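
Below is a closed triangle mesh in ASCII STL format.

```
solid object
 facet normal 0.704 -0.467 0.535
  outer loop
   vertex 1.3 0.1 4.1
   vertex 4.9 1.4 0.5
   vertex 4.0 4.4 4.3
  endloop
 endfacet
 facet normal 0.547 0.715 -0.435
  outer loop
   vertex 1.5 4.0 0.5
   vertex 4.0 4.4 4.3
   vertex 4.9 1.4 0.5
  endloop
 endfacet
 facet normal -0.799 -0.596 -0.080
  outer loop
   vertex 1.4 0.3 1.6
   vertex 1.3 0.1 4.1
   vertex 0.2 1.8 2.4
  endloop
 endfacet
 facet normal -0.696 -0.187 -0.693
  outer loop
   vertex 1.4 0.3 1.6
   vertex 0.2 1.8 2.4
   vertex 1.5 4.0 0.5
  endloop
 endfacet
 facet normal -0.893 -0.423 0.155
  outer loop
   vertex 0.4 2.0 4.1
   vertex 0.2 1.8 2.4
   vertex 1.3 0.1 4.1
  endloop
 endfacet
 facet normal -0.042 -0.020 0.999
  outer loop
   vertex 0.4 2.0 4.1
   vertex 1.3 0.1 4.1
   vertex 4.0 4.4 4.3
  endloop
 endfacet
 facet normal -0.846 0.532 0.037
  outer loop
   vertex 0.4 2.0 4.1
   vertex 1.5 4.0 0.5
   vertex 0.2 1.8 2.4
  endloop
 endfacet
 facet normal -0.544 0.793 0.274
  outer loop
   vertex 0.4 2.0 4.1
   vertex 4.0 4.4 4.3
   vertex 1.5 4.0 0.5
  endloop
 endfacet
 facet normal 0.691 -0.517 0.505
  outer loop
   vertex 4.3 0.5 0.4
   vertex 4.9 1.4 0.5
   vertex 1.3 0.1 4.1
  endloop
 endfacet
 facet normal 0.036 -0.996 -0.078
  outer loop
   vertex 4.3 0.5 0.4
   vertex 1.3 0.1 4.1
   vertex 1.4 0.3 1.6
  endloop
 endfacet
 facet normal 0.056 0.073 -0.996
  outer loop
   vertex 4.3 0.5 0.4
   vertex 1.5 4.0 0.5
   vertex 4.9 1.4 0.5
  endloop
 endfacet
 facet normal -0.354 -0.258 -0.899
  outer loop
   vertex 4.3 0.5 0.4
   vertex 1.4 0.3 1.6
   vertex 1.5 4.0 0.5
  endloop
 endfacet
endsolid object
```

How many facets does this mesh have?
12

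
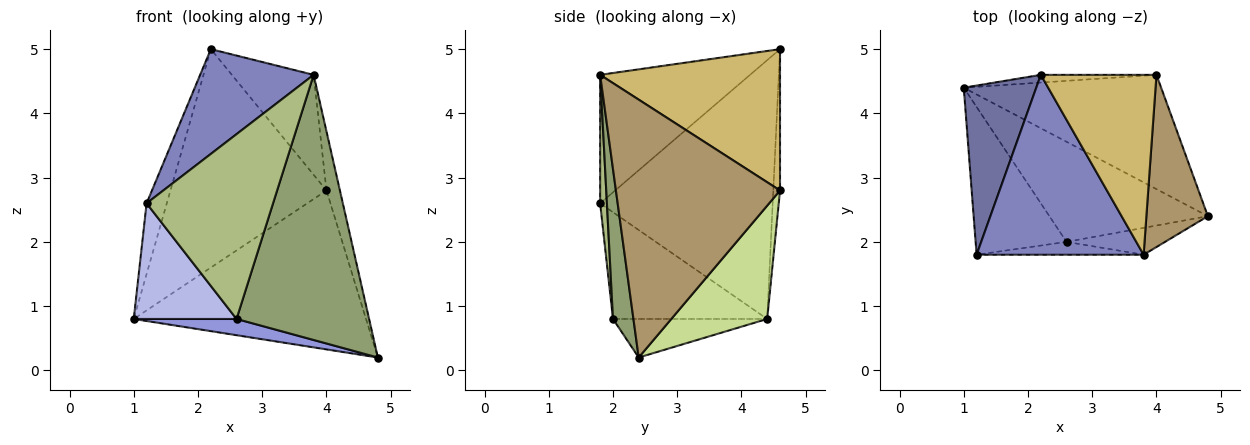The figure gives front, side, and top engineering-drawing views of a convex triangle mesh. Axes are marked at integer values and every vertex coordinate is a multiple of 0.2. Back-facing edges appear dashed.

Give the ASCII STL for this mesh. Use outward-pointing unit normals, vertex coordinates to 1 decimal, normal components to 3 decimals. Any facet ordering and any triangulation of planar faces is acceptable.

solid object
 facet normal -0.957 0.112 0.268
  outer loop
   vertex 2.2 4.6 5.0
   vertex 1.0 4.4 0.8
   vertex 1.2 1.8 2.6
  endloop
 endfacet
 facet normal -0.554 -0.419 0.720
  outer loop
   vertex 3.8 1.8 4.6
   vertex 2.2 4.6 5.0
   vertex 1.2 1.8 2.6
  endloop
 endfacet
 facet normal -0.233 -0.156 -0.960
  outer loop
   vertex 2.6 2.0 0.8
   vertex 1.0 4.4 0.8
   vertex 4.8 2.4 0.2
  endloop
 endfacet
 facet normal -0.679 -0.453 -0.578
  outer loop
   vertex 2.6 2.0 0.8
   vertex 1.2 1.8 2.6
   vertex 1.0 4.4 0.8
  endloop
 endfacet
 facet normal 0.152 -0.983 -0.100
  outer loop
   vertex 2.6 2.0 0.8
   vertex 4.8 2.4 0.2
   vertex 3.8 1.8 4.6
  endloop
 endfacet
 facet normal 0.053 -0.996 -0.069
  outer loop
   vertex 2.6 2.0 0.8
   vertex 3.8 1.8 4.6
   vertex 1.2 1.8 2.6
  endloop
 endfacet
 facet normal 0.318 0.770 -0.554
  outer loop
   vertex 4.0 4.6 2.8
   vertex 4.8 2.4 0.2
   vertex 1.0 4.4 0.8
  endloop
 endfacet
 facet normal -0.043 0.998 -0.035
  outer loop
   vertex 4.0 4.6 2.8
   vertex 1.0 4.4 0.8
   vertex 2.2 4.6 5.0
  endloop
 endfacet
 facet normal 0.970 0.079 0.231
  outer loop
   vertex 4.0 4.6 2.8
   vertex 3.8 1.8 4.6
   vertex 4.8 2.4 0.2
  endloop
 endfacet
 facet normal 0.730 0.332 0.597
  outer loop
   vertex 4.0 4.6 2.8
   vertex 2.2 4.6 5.0
   vertex 3.8 1.8 4.6
  endloop
 endfacet
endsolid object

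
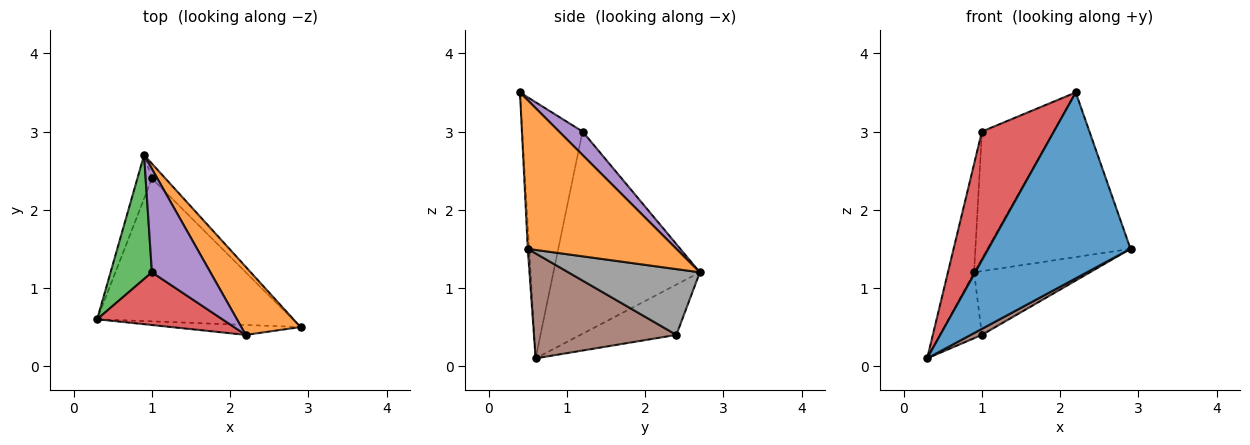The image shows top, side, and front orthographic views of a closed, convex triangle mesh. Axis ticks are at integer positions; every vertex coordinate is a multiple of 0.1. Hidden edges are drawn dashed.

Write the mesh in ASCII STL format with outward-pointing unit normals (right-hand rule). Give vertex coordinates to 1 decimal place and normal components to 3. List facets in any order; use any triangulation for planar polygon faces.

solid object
 facet normal -0.010 -0.999 -0.053
  outer loop
   vertex 2.2 0.4 3.5
   vertex 0.3 0.6 0.1
   vertex 2.9 0.5 1.5
  endloop
 endfacet
 facet normal 0.692 0.667 0.276
  outer loop
   vertex 2.2 0.4 3.5
   vertex 2.9 0.5 1.5
   vertex 0.9 2.7 1.2
  endloop
 endfacet
 facet normal -0.965 0.172 0.197
  outer loop
   vertex 1.0 1.2 3.0
   vertex 0.9 2.7 1.2
   vertex 0.3 0.6 0.1
  endloop
 endfacet
 facet normal -0.612 -0.732 0.299
  outer loop
   vertex 1.0 1.2 3.0
   vertex 0.3 0.6 0.1
   vertex 2.2 0.4 3.5
  endloop
 endfacet
 facet normal 0.246 0.751 0.612
  outer loop
   vertex 1.0 1.2 3.0
   vertex 2.2 0.4 3.5
   vertex 0.9 2.7 1.2
  endloop
 endfacet
 facet normal 0.473 -0.037 -0.880
  outer loop
   vertex 1.0 2.4 0.4
   vertex 2.9 0.5 1.5
   vertex 0.3 0.6 0.1
  endloop
 endfacet
 facet normal -0.886 0.387 -0.256
  outer loop
   vertex 1.0 2.4 0.4
   vertex 0.3 0.6 0.1
   vertex 0.9 2.7 1.2
  endloop
 endfacet
 facet normal 0.742 0.653 -0.152
  outer loop
   vertex 1.0 2.4 0.4
   vertex 0.9 2.7 1.2
   vertex 2.9 0.5 1.5
  endloop
 endfacet
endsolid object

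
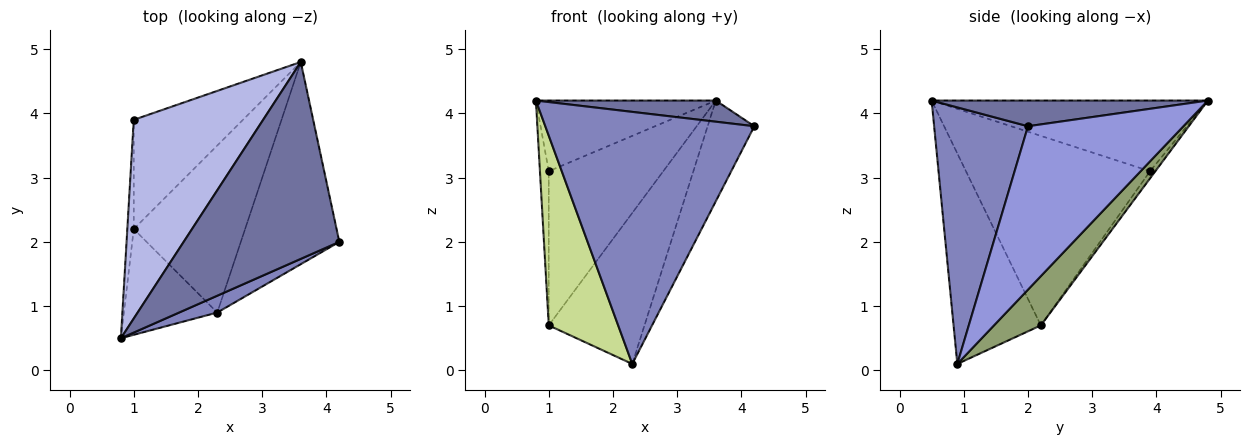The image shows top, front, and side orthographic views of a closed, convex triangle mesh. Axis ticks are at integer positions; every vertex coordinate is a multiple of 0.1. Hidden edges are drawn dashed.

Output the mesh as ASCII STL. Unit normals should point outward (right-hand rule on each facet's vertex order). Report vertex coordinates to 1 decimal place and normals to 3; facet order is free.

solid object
 facet normal 0.162 -0.105 0.981
  outer loop
   vertex 3.6 4.8 4.2
   vertex 0.8 0.5 4.2
   vertex 4.2 2.0 3.8
  endloop
 endfacet
 facet normal 0.409 -0.911 0.061
  outer loop
   vertex 2.3 0.9 0.1
   vertex 4.2 2.0 3.8
   vertex 0.8 0.5 4.2
  endloop
 endfacet
 facet normal 0.829 0.249 -0.500
  outer loop
   vertex 2.3 0.9 0.1
   vertex 3.6 4.8 4.2
   vertex 4.2 2.0 3.8
  endloop
 endfacet
 facet normal -0.458 0.298 0.838
  outer loop
   vertex 1.0 3.9 3.1
   vertex 0.8 0.5 4.2
   vertex 3.6 4.8 4.2
  endloop
 endfacet
 facet normal 0.312 0.637 -0.705
  outer loop
   vertex 1.0 2.2 0.7
   vertex 3.6 4.8 4.2
   vertex 2.3 0.9 0.1
  endloop
 endfacet
 facet normal -0.038 0.815 -0.578
  outer loop
   vertex 1.0 2.2 0.7
   vertex 1.0 3.9 3.1
   vertex 3.6 4.8 4.2
  endloop
 endfacet
 facet normal -0.739 -0.588 -0.328
  outer loop
   vertex 1.0 2.2 0.7
   vertex 2.3 0.9 0.1
   vertex 0.8 0.5 4.2
  endloop
 endfacet
 facet normal -0.998 0.048 -0.034
  outer loop
   vertex 1.0 2.2 0.7
   vertex 0.8 0.5 4.2
   vertex 1.0 3.9 3.1
  endloop
 endfacet
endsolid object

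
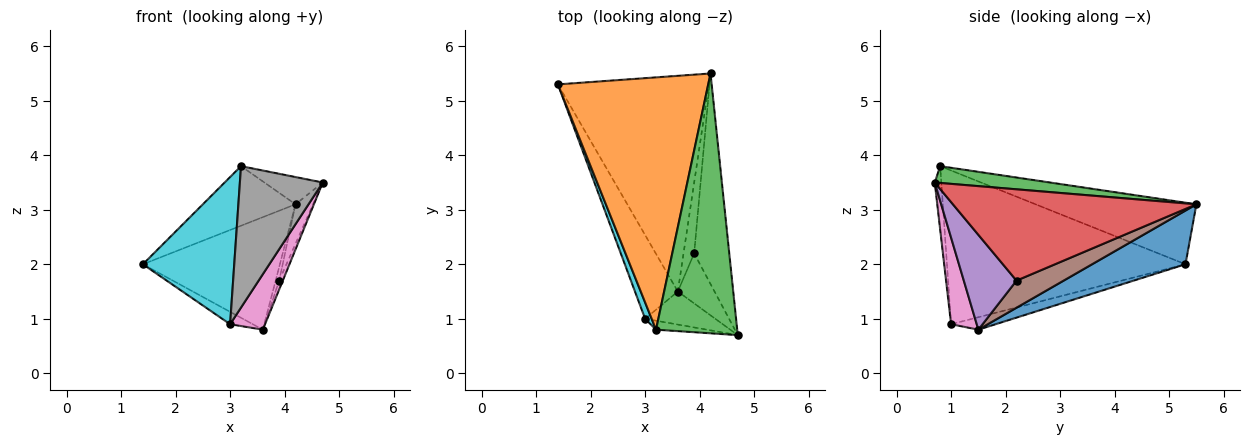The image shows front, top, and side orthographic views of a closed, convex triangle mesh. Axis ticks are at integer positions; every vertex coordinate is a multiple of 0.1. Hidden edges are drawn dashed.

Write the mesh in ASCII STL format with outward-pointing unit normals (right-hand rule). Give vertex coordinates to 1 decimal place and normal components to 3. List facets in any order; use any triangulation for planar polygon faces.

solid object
 facet normal 0.301 0.441 -0.846
  outer loop
   vertex 3.6 1.5 0.8
   vertex 1.4 5.3 2.0
   vertex 4.2 5.5 3.1
  endloop
 endfacet
 facet normal -0.370 0.213 0.904
  outer loop
   vertex 3.2 0.8 3.8
   vertex 4.2 5.5 3.1
   vertex 1.4 5.3 2.0
  endloop
 endfacet
 facet normal 0.202 0.102 0.974
  outer loop
   vertex 3.2 0.8 3.8
   vertex 4.7 0.7 3.5
   vertex 4.2 5.5 3.1
  endloop
 endfacet
 facet normal 0.931 0.067 -0.358
  outer loop
   vertex 3.9 2.2 1.7
   vertex 4.2 5.5 3.1
   vertex 4.7 0.7 3.5
  endloop
 endfacet
 facet normal 0.931 0.064 -0.360
  outer loop
   vertex 3.9 2.2 1.7
   vertex 4.7 0.7 3.5
   vertex 3.6 1.5 0.8
  endloop
 endfacet
 facet normal 0.929 0.070 -0.364
  outer loop
   vertex 3.9 2.2 1.7
   vertex 3.6 1.5 0.8
   vertex 4.2 5.5 3.1
  endloop
 endfacet
 facet normal 0.534 -0.727 -0.433
  outer loop
   vertex 3.0 1.0 0.9
   vertex 3.6 1.5 0.8
   vertex 4.7 0.7 3.5
  endloop
 endfacet
 facet normal -0.079 -0.995 -0.063
  outer loop
   vertex 3.0 1.0 0.9
   vertex 4.7 0.7 3.5
   vertex 3.2 0.8 3.8
  endloop
 endfacet
 facet normal -0.276 0.141 -0.951
  outer loop
   vertex 3.0 1.0 0.9
   vertex 1.4 5.3 2.0
   vertex 3.6 1.5 0.8
  endloop
 endfacet
 facet normal -0.933 -0.357 0.040
  outer loop
   vertex 3.0 1.0 0.9
   vertex 3.2 0.8 3.8
   vertex 1.4 5.3 2.0
  endloop
 endfacet
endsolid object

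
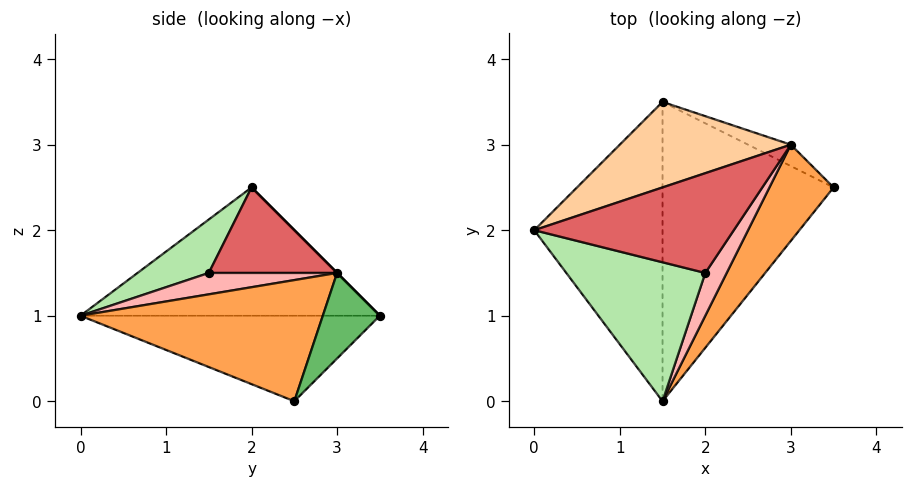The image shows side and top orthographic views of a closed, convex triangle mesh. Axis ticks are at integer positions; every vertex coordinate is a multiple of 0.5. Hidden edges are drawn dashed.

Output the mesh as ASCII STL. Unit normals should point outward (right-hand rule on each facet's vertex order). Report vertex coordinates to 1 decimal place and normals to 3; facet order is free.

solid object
 facet normal -0.707 0.000 -0.707
  outer loop
   vertex 1.5 3.5 1.0
   vertex 1.5 0.0 1.0
   vertex 0.0 2.0 2.5
  endloop
 endfacet
 facet normal -0.447 0.000 -0.894
  outer loop
   vertex 1.5 3.5 1.0
   vertex 3.5 2.5 0.0
   vertex 1.5 0.0 1.0
  endloop
 endfacet
 facet normal 0.784 -0.461 0.415
  outer loop
   vertex 3.0 3.0 1.5
   vertex 1.5 0.0 1.0
   vertex 3.5 2.5 0.0
  endloop
 endfacet
 facet normal 0.000 0.707 0.707
  outer loop
   vertex 3.0 3.0 1.5
   vertex 1.5 3.5 1.0
   vertex 0.0 2.0 2.5
  endloop
 endfacet
 facet normal 0.365 0.913 -0.183
  outer loop
   vertex 3.0 3.0 1.5
   vertex 3.5 2.5 0.0
   vertex 1.5 3.5 1.0
  endloop
 endfacet
 facet normal 0.330 -0.396 0.857
  outer loop
   vertex 2.0 1.5 1.5
   vertex 0.0 2.0 2.5
   vertex 1.5 0.0 1.0
  endloop
 endfacet
 facet normal 0.381 -0.254 0.889
  outer loop
   vertex 2.0 1.5 1.5
   vertex 3.0 3.0 1.5
   vertex 0.0 2.0 2.5
  endloop
 endfacet
 facet normal 0.640 -0.426 0.640
  outer loop
   vertex 2.0 1.5 1.5
   vertex 1.5 0.0 1.0
   vertex 3.0 3.0 1.5
  endloop
 endfacet
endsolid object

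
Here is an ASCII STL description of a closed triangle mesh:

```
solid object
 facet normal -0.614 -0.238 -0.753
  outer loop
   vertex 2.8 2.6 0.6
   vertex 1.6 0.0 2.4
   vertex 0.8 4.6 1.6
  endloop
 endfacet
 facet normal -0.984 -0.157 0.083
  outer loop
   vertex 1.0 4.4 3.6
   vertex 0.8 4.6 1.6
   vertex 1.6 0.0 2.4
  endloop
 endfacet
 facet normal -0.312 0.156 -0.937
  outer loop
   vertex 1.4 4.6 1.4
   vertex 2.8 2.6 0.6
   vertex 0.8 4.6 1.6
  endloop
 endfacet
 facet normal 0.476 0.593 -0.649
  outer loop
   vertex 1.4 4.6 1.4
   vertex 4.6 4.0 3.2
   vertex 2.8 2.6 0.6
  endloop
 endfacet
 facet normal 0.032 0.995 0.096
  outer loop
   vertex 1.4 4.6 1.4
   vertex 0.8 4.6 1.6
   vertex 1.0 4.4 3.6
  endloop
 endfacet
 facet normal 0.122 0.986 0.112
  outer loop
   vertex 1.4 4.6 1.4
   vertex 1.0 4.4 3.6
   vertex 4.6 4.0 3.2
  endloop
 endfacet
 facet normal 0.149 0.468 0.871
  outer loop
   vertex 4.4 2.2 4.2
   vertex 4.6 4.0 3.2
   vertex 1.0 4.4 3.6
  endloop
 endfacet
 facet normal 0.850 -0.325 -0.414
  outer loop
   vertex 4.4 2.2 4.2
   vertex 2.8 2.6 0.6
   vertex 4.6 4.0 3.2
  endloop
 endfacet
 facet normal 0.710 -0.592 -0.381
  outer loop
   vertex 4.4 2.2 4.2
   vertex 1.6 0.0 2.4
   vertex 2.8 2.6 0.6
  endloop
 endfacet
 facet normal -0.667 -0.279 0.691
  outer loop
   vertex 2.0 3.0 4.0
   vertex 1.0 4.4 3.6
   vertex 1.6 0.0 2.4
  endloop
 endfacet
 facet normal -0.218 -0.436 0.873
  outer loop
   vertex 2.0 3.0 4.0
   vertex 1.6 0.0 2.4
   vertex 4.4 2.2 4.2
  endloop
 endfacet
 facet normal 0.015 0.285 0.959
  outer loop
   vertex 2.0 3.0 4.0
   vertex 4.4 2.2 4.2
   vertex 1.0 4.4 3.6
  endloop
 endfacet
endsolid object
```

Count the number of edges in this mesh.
18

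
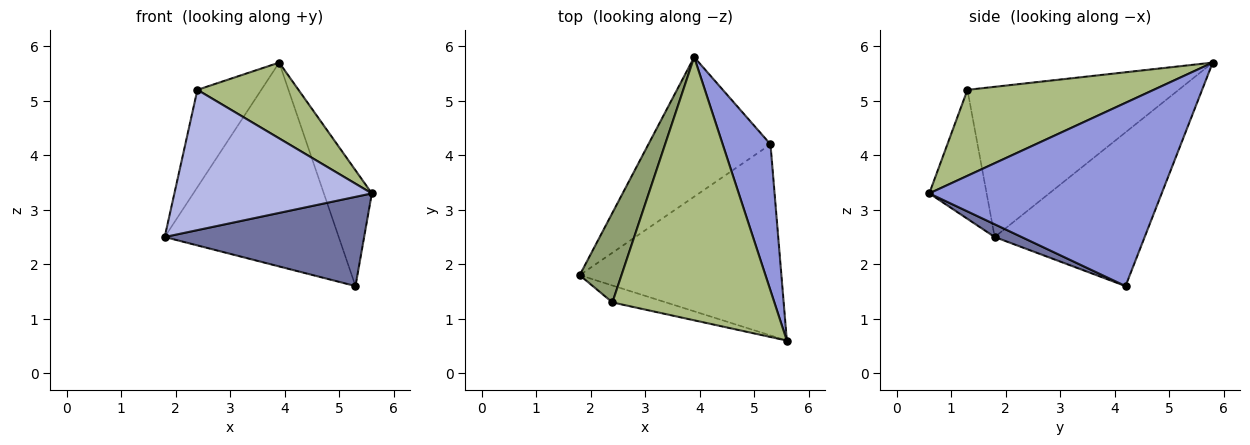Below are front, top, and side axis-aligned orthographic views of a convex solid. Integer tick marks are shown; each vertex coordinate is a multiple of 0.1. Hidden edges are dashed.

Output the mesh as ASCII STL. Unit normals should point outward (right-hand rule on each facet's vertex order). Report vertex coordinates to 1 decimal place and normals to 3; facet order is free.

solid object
 facet normal 0.057 -0.422 -0.905
  outer loop
   vertex 5.3 4.2 1.6
   vertex 5.6 0.6 3.3
   vertex 1.8 1.8 2.5
  endloop
 endfacet
 facet normal -0.580 0.673 -0.460
  outer loop
   vertex 5.3 4.2 1.6
   vertex 1.8 1.8 2.5
   vertex 3.9 5.8 5.7
  endloop
 endfacet
 facet normal 0.949 0.196 0.248
  outer loop
   vertex 5.3 4.2 1.6
   vertex 3.9 5.8 5.7
   vertex 5.6 0.6 3.3
  endloop
 endfacet
 facet normal -0.277 -0.954 -0.115
  outer loop
   vertex 2.4 1.3 5.2
   vertex 1.8 1.8 2.5
   vertex 5.6 0.6 3.3
  endloop
 endfacet
 facet normal -0.925 0.280 0.257
  outer loop
   vertex 2.4 1.3 5.2
   vertex 3.9 5.8 5.7
   vertex 1.8 1.8 2.5
  endloop
 endfacet
 facet normal 0.454 -0.247 0.856
  outer loop
   vertex 2.4 1.3 5.2
   vertex 5.6 0.6 3.3
   vertex 3.9 5.8 5.7
  endloop
 endfacet
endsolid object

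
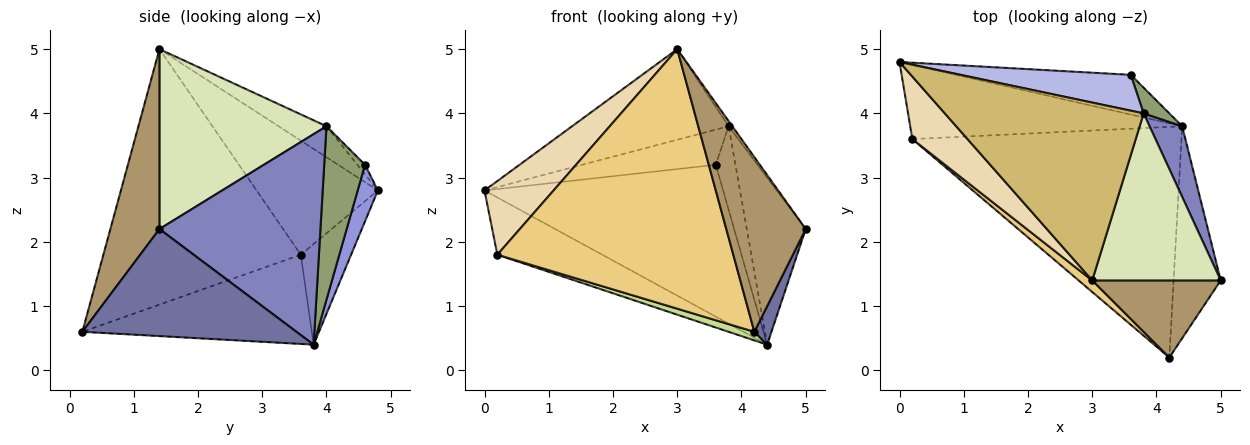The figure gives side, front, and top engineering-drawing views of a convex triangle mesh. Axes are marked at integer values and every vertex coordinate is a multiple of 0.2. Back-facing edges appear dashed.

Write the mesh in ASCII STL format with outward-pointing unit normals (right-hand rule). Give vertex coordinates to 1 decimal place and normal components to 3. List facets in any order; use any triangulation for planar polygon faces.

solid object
 facet normal 0.913 -0.073 -0.402
  outer loop
   vertex 4.2 0.2 0.6
   vertex 4.4 3.8 0.4
   vertex 5.0 1.4 2.2
  endloop
 endfacet
 facet normal 0.929 0.340 0.144
  outer loop
   vertex 3.8 4.0 3.8
   vertex 5.0 1.4 2.2
   vertex 4.4 3.8 0.4
  endloop
 endfacet
 facet normal 0.082 0.964 -0.252
  outer loop
   vertex 3.6 4.6 3.2
   vertex 4.4 3.8 0.4
   vertex 0.0 4.8 2.8
  endloop
 endfacet
 facet normal -0.040 0.700 0.713
  outer loop
   vertex 3.6 4.6 3.2
   vertex 0.0 4.8 2.8
   vertex 3.8 4.0 3.8
  endloop
 endfacet
 facet normal 0.893 0.430 0.132
  outer loop
   vertex 3.6 4.6 3.2
   vertex 3.8 4.0 3.8
   vertex 4.4 3.8 0.4
  endloop
 endfacet
 facet normal -0.281 0.586 -0.760
  outer loop
   vertex 0.2 3.6 1.8
   vertex 0.0 4.8 2.8
   vertex 4.4 3.8 0.4
  endloop
 endfacet
 facet normal -0.315 -0.035 -0.949
  outer loop
   vertex 0.2 3.6 1.8
   vertex 4.4 3.8 0.4
   vertex 4.2 0.2 0.6
  endloop
 endfacet
 facet normal 0.814 0.018 0.581
  outer loop
   vertex 3.0 1.4 5.0
   vertex 5.0 1.4 2.2
   vertex 3.8 4.0 3.8
  endloop
 endfacet
 facet normal 0.492 -0.797 0.351
  outer loop
   vertex 3.0 1.4 5.0
   vertex 4.2 0.2 0.6
   vertex 5.0 1.4 2.2
  endloop
 endfacet
 facet normal -0.138 0.450 0.883
  outer loop
   vertex 3.0 1.4 5.0
   vertex 3.8 4.0 3.8
   vertex 0.0 4.8 2.8
  endloop
 endfacet
 facet normal -0.641 -0.767 0.034
  outer loop
   vertex 3.0 1.4 5.0
   vertex 0.2 3.6 1.8
   vertex 4.2 0.2 0.6
  endloop
 endfacet
 facet normal -0.801 -0.456 0.387
  outer loop
   vertex 3.0 1.4 5.0
   vertex 0.0 4.8 2.8
   vertex 0.2 3.6 1.8
  endloop
 endfacet
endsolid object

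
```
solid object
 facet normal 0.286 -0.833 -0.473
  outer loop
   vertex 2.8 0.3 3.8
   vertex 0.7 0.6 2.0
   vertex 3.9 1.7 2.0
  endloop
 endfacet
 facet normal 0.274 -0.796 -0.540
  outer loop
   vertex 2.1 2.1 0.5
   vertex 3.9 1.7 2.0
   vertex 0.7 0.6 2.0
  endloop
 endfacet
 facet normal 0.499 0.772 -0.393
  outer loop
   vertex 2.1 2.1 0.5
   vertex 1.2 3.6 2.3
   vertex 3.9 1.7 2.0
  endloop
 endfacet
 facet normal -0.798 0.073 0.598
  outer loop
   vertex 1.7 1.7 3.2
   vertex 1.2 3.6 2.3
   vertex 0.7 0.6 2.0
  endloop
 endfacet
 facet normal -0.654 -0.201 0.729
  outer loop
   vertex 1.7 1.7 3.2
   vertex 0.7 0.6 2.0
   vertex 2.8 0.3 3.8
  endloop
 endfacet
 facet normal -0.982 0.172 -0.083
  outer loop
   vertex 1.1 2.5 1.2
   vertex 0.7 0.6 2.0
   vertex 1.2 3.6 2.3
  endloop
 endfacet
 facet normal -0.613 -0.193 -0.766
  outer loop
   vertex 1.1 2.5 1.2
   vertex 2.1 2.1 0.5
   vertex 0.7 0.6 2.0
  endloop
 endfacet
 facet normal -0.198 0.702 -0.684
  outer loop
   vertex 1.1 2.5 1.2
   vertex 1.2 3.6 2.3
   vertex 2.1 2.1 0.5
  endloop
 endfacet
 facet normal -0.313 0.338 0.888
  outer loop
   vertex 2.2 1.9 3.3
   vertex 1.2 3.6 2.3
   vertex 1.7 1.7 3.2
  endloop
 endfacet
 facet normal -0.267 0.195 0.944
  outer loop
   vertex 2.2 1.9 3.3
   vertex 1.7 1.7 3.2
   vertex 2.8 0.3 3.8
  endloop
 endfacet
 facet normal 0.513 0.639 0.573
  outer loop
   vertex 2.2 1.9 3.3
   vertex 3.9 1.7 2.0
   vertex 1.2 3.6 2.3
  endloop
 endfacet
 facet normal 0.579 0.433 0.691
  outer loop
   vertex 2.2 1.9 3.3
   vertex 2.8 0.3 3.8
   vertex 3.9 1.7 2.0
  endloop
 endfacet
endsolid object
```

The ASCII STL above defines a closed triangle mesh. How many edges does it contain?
18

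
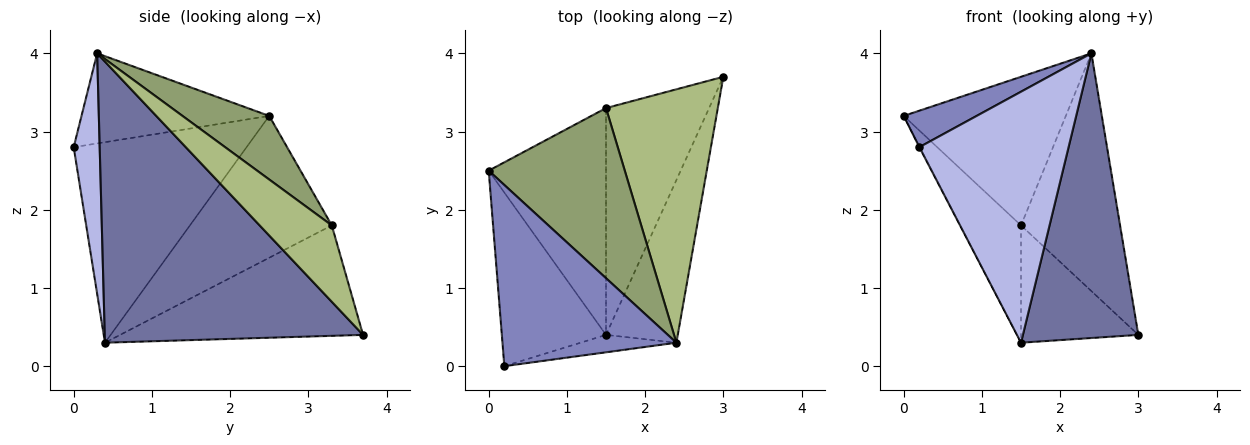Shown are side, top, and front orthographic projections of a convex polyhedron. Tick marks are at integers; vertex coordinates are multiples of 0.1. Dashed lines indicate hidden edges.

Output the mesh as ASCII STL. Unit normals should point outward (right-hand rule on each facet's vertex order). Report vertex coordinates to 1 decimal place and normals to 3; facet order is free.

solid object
 facet normal 0.889 -0.397 -0.227
  outer loop
   vertex 1.5 0.4 0.3
   vertex 3.0 3.7 0.4
   vertex 2.4 0.3 4.0
  endloop
 endfacet
 facet normal -0.453 -0.176 0.874
  outer loop
   vertex 0.2 0.0 2.8
   vertex 2.4 0.3 4.0
   vertex 0.0 2.5 3.2
  endloop
 endfacet
 facet normal -0.887 0.003 -0.461
  outer loop
   vertex 0.2 0.0 2.8
   vertex 0.0 2.5 3.2
   vertex 1.5 0.4 0.3
  endloop
 endfacet
 facet normal 0.171 -0.983 -0.068
  outer loop
   vertex 0.2 0.0 2.8
   vertex 1.5 0.4 0.3
   vertex 2.4 0.3 4.0
  endloop
 endfacet
 facet normal 0.332 0.621 0.710
  outer loop
   vertex 1.5 3.3 1.8
   vertex 0.0 2.5 3.2
   vertex 2.4 0.3 4.0
  endloop
 endfacet
 facet normal 0.446 0.612 0.653
  outer loop
   vertex 1.5 3.3 1.8
   vertex 2.4 0.3 4.0
   vertex 3.0 3.7 0.4
  endloop
 endfacet
 facet normal -0.732 0.313 -0.605
  outer loop
   vertex 1.5 3.3 1.8
   vertex 1.5 0.4 0.3
   vertex 0.0 2.5 3.2
  endloop
 endfacet
 facet normal -0.689 0.333 -0.643
  outer loop
   vertex 1.5 3.3 1.8
   vertex 3.0 3.7 0.4
   vertex 1.5 0.4 0.3
  endloop
 endfacet
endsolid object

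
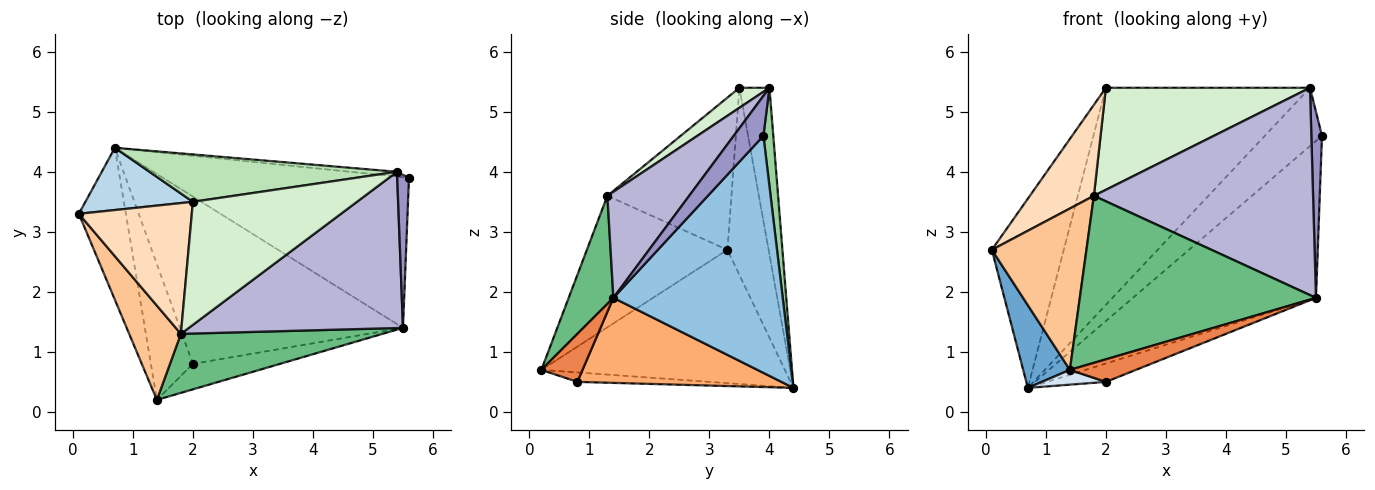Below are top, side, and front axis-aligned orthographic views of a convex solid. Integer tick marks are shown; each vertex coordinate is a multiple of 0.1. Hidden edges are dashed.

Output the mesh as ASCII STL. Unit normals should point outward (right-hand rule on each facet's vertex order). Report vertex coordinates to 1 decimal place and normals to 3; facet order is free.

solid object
 facet normal -0.928 -0.178 -0.327
  outer loop
   vertex 0.7 4.4 0.4
   vertex 1.4 0.2 0.7
   vertex 0.1 3.3 2.7
  endloop
 endfacet
 facet normal 0.555 0.600 -0.576
  outer loop
   vertex 5.5 1.4 1.9
   vertex 0.7 4.4 0.4
   vertex 5.6 3.9 4.6
  endloop
 endfacet
 facet normal -0.478 0.834 0.274
  outer loop
   vertex 2.0 3.5 5.4
   vertex 0.7 4.4 0.4
   vertex 0.1 3.3 2.7
  endloop
 endfacet
 facet normal -0.218 -0.106 -0.970
  outer loop
   vertex 2.0 0.8 0.5
   vertex 1.4 0.2 0.7
   vertex 0.7 4.4 0.4
  endloop
 endfacet
 facet normal 0.382 -0.613 -0.692
  outer loop
   vertex 2.0 0.8 0.5
   vertex 5.5 1.4 1.9
   vertex 1.4 0.2 0.7
  endloop
 endfacet
 facet normal 0.354 0.102 -0.930
  outer loop
   vertex 2.0 0.8 0.5
   vertex 0.7 4.4 0.4
   vertex 5.5 1.4 1.9
  endloop
 endfacet
 facet normal -0.789 -0.531 0.310
  outer loop
   vertex 1.8 1.3 3.6
   vertex 0.1 3.3 2.7
   vertex 1.4 0.2 0.7
  endloop
 endfacet
 facet normal -0.742 -0.383 0.550
  outer loop
   vertex 1.8 1.3 3.6
   vertex 2.0 3.5 5.4
   vertex 0.1 3.3 2.7
  endloop
 endfacet
 facet normal 0.176 -0.928 0.328
  outer loop
   vertex 1.8 1.3 3.6
   vertex 1.4 0.2 0.7
   vertex 5.5 1.4 1.9
  endloop
 endfacet
 facet normal 0.169 0.982 -0.080
  outer loop
   vertex 5.4 4.0 5.4
   vertex 5.6 3.9 4.6
   vertex 0.7 4.4 0.4
  endloop
 endfacet
 facet normal -0.142 0.967 0.211
  outer loop
   vertex 5.4 4.0 5.4
   vertex 0.7 4.4 0.4
   vertex 2.0 3.5 5.4
  endloop
 endfacet
 facet normal 0.093 -0.636 0.766
  outer loop
   vertex 5.4 4.0 5.4
   vertex 2.0 3.5 5.4
   vertex 1.8 1.3 3.6
  endloop
 endfacet
 facet normal 0.907 -0.325 0.267
  outer loop
   vertex 5.4 4.0 5.4
   vertex 5.5 1.4 1.9
   vertex 5.6 3.9 4.6
  endloop
 endfacet
 facet normal 0.286 -0.765 0.577
  outer loop
   vertex 5.4 4.0 5.4
   vertex 1.8 1.3 3.6
   vertex 5.5 1.4 1.9
  endloop
 endfacet
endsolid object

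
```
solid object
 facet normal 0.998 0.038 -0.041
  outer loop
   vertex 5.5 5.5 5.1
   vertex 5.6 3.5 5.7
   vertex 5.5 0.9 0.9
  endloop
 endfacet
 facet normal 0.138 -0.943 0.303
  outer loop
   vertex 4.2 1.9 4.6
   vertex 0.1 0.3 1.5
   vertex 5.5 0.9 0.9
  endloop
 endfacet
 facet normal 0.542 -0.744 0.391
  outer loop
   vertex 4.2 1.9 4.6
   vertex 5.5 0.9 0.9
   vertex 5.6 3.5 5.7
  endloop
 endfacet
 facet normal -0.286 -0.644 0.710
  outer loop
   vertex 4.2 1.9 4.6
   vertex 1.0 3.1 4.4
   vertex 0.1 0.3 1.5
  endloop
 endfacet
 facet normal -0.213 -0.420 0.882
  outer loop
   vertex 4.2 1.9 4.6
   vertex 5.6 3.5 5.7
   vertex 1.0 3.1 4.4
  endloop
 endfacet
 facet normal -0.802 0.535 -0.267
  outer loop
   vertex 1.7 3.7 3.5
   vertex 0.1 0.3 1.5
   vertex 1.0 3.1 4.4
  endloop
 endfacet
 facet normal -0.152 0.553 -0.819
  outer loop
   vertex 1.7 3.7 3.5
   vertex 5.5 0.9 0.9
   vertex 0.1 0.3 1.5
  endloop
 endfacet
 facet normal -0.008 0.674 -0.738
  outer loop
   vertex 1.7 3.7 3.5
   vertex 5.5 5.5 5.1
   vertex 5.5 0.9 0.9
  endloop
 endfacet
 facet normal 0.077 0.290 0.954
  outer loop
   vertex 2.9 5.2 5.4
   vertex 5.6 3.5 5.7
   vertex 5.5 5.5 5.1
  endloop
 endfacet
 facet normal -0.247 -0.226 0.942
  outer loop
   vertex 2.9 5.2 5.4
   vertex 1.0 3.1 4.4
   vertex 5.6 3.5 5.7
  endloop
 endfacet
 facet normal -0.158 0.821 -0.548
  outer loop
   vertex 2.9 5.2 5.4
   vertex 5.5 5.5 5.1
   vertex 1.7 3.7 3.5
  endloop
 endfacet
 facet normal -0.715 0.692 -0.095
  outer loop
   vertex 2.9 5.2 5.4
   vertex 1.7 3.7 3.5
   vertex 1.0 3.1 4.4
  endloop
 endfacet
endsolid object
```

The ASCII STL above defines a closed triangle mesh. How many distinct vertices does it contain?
8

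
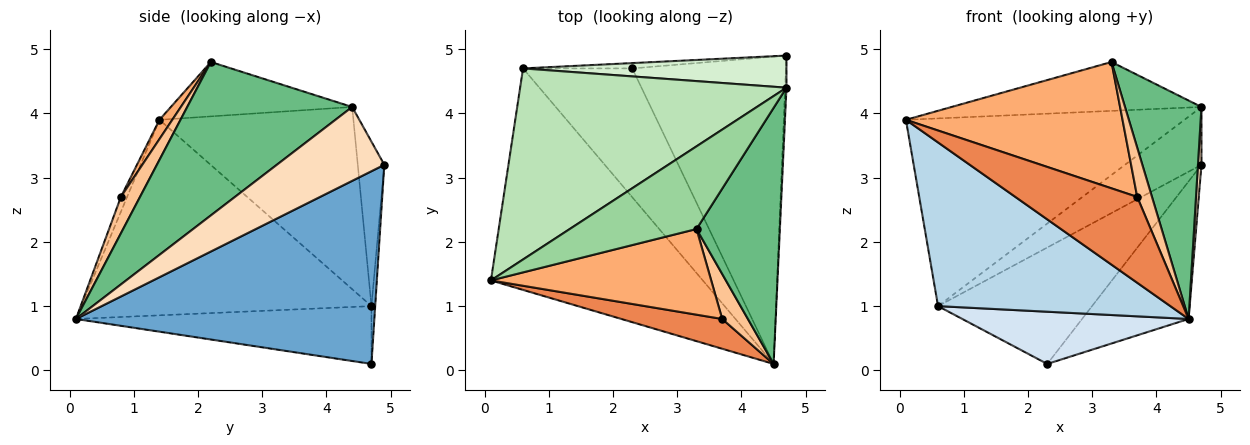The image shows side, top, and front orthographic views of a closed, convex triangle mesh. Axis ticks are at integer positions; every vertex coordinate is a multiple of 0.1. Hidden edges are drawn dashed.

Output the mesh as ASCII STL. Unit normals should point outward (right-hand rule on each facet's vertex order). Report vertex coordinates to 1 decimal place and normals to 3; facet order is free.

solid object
 facet normal 0.753 0.269 -0.600
  outer loop
   vertex 2.3 4.7 0.1
   vertex 4.7 4.9 3.2
   vertex 4.5 0.1 0.8
  endloop
 endfacet
 facet normal -0.024 0.999 -0.046
  outer loop
   vertex 0.6 4.7 1.0
   vertex 4.7 4.9 3.2
   vertex 2.3 4.7 0.1
  endloop
 endfacet
 facet normal -0.596 -0.477 -0.646
  outer loop
   vertex 0.6 4.7 1.0
   vertex 4.5 0.1 0.8
   vertex 0.1 1.4 3.9
  endloop
 endfacet
 facet normal -0.440 -0.337 -0.832
  outer loop
   vertex 0.6 4.7 1.0
   vertex 2.3 4.7 0.1
   vertex 4.5 0.1 0.8
  endloop
 endfacet
 facet normal -0.048 -0.944 0.327
  outer loop
   vertex 3.7 0.8 2.7
   vertex 0.1 1.4 3.9
   vertex 4.5 0.1 0.8
  endloop
 endfacet
 facet normal 0.049 -0.827 0.560
  outer loop
   vertex 3.7 0.8 2.7
   vertex 3.3 2.2 4.8
   vertex 0.1 1.4 3.9
  endloop
 endfacet
 facet normal 0.691 -0.534 0.488
  outer loop
   vertex 3.7 0.8 2.7
   vertex 4.5 0.1 0.8
   vertex 3.3 2.2 4.8
  endloop
 endfacet
 facet normal 0.999 -0.033 -0.018
  outer loop
   vertex 4.7 4.4 4.1
   vertex 4.5 0.1 0.8
   vertex 4.7 4.9 3.2
  endloop
 endfacet
 facet normal 0.814 -0.377 0.442
  outer loop
   vertex 4.7 4.4 4.1
   vertex 3.3 2.2 4.8
   vertex 4.5 0.1 0.8
  endloop
 endfacet
 facet normal -0.346 0.477 0.807
  outer loop
   vertex 4.7 4.4 4.1
   vertex 0.1 1.4 3.9
   vertex 3.3 2.2 4.8
  endloop
 endfacet
 facet normal -0.439 0.630 0.641
  outer loop
   vertex 4.7 4.4 4.1
   vertex 0.6 4.7 1.0
   vertex 0.1 1.4 3.9
  endloop
 endfacet
 facet normal -0.290 0.837 0.465
  outer loop
   vertex 4.7 4.4 4.1
   vertex 4.7 4.9 3.2
   vertex 0.6 4.7 1.0
  endloop
 endfacet
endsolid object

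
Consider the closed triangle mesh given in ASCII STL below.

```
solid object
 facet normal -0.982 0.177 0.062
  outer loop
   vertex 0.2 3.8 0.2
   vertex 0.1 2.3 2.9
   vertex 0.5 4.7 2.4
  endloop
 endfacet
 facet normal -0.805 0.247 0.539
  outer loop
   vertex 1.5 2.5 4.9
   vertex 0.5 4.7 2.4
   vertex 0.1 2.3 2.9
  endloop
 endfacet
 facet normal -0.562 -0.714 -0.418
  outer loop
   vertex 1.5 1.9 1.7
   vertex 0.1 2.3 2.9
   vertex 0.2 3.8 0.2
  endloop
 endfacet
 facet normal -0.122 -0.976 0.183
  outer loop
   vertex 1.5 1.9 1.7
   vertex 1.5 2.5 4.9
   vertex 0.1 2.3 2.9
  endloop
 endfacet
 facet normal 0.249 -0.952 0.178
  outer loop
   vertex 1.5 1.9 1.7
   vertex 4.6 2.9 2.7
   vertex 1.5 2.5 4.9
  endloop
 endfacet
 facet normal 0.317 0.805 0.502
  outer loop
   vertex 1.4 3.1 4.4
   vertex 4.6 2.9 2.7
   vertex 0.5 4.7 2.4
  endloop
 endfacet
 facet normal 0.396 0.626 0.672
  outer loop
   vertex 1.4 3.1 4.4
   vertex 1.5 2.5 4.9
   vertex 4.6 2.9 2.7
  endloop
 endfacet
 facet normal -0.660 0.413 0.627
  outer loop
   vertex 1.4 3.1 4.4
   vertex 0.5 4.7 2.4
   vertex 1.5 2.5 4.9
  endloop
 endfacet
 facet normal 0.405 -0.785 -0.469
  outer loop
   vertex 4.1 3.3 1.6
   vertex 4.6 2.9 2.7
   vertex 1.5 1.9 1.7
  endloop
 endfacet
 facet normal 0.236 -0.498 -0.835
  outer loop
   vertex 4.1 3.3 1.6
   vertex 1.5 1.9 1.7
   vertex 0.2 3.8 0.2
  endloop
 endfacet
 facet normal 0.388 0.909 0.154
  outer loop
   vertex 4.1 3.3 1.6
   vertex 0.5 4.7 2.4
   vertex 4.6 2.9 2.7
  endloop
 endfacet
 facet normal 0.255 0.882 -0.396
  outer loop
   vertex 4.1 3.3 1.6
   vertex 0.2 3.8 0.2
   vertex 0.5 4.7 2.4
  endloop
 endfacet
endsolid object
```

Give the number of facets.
12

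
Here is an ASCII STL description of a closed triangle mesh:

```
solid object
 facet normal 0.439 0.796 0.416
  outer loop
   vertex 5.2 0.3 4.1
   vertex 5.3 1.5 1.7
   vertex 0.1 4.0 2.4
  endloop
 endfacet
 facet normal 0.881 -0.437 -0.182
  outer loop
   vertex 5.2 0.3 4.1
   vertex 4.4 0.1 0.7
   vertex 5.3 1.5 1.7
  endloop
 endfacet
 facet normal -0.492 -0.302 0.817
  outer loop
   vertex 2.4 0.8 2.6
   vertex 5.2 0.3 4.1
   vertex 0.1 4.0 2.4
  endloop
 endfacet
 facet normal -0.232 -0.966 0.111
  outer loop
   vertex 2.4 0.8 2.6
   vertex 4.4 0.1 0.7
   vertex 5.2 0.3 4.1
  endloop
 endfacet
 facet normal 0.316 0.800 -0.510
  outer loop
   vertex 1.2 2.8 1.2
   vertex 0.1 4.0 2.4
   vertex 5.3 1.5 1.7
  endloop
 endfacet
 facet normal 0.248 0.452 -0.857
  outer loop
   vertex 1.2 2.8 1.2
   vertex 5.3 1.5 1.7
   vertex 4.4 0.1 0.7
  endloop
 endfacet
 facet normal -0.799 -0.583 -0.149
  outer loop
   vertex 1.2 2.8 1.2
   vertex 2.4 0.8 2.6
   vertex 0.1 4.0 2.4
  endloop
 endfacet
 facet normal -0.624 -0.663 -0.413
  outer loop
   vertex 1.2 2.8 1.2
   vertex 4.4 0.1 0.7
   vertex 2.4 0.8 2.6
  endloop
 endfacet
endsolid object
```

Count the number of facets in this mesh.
8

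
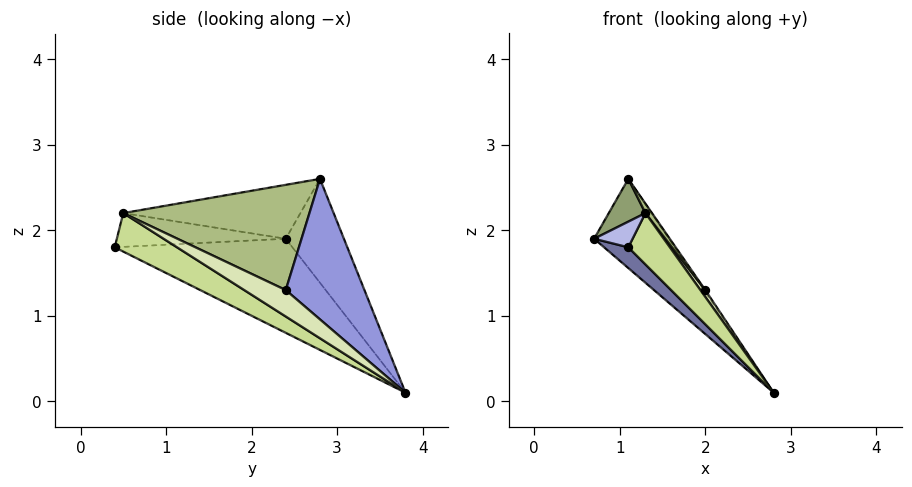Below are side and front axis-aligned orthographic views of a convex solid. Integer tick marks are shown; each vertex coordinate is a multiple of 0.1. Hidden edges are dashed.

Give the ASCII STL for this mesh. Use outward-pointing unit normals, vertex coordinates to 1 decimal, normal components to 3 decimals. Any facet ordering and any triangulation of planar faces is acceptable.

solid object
 facet normal -0.616 -0.084 -0.784
  outer loop
   vertex 1.1 0.4 1.8
   vertex 0.7 2.4 1.9
   vertex 2.8 3.8 0.1
  endloop
 endfacet
 facet normal -0.610 0.786 -0.100
  outer loop
   vertex 1.1 2.8 2.6
   vertex 2.8 3.8 0.1
   vertex 0.7 2.4 1.9
  endloop
 endfacet
 facet normal 0.824 0.014 0.566
  outer loop
   vertex 2.0 2.4 1.3
   vertex 2.8 3.8 0.1
   vertex 1.1 2.8 2.6
  endloop
 endfacet
 facet normal -0.857 -0.195 0.477
  outer loop
   vertex 1.3 0.5 2.2
   vertex 0.7 2.4 1.9
   vertex 1.1 0.4 1.8
  endloop
 endfacet
 facet normal -0.812 -0.168 0.560
  outer loop
   vertex 1.3 0.5 2.2
   vertex 1.1 2.8 2.6
   vertex 0.7 2.4 1.9
  endloop
 endfacet
 facet normal 0.818 -0.029 0.575
  outer loop
   vertex 1.3 0.5 2.2
   vertex 2.0 2.4 1.3
   vertex 1.1 2.8 2.6
  endloop
 endfacet
 facet normal 0.802 -0.535 -0.267
  outer loop
   vertex 1.3 0.5 2.2
   vertex 1.1 0.4 1.8
   vertex 2.8 3.8 0.1
  endloop
 endfacet
 facet normal 0.879 -0.103 0.465
  outer loop
   vertex 1.3 0.5 2.2
   vertex 2.8 3.8 0.1
   vertex 2.0 2.4 1.3
  endloop
 endfacet
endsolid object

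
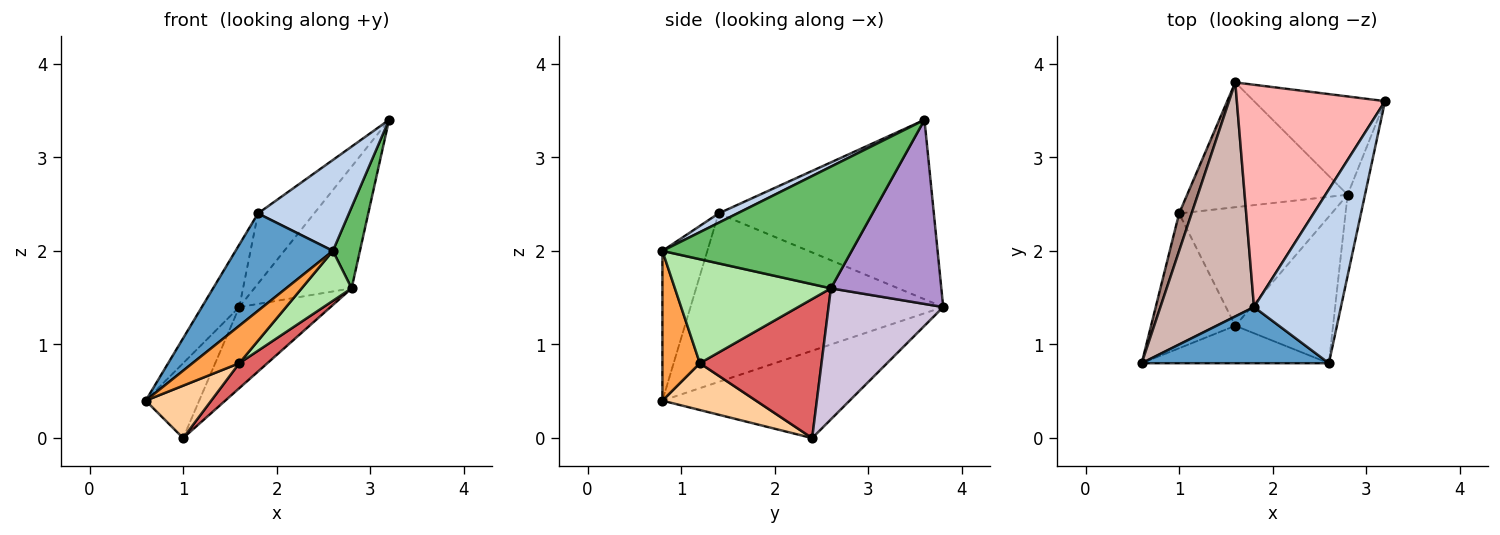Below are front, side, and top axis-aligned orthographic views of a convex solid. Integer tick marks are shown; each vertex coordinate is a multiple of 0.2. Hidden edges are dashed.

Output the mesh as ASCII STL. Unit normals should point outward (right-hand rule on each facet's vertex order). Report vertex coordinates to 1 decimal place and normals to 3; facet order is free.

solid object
 facet normal -0.371 -0.804 0.464
  outer loop
   vertex 1.8 1.4 2.4
   vertex 0.6 0.8 0.4
   vertex 2.6 0.8 2.0
  endloop
 endfacet
 facet normal 0.095 -0.461 0.882
  outer loop
   vertex 1.8 1.4 2.4
   vertex 2.6 0.8 2.0
   vertex 3.2 3.6 3.4
  endloop
 endfacet
 facet normal 0.492 -0.615 -0.615
  outer loop
   vertex 1.6 1.2 0.8
   vertex 2.6 0.8 2.0
   vertex 0.6 0.8 0.4
  endloop
 endfacet
 facet normal 0.460 -0.322 -0.828
  outer loop
   vertex 1.6 1.2 0.8
   vertex 0.6 0.8 0.4
   vertex 1.0 2.4 0.0
  endloop
 endfacet
 facet normal 0.980 -0.140 -0.140
  outer loop
   vertex 2.8 2.6 1.6
   vertex 3.2 3.6 3.4
   vertex 2.6 0.8 2.0
  endloop
 endfacet
 facet normal 0.710 -0.227 -0.667
  outer loop
   vertex 2.8 2.6 1.6
   vertex 2.6 0.8 2.0
   vertex 1.6 1.2 0.8
  endloop
 endfacet
 facet normal 0.666 -0.154 -0.730
  outer loop
   vertex 2.8 2.6 1.6
   vertex 1.6 1.2 0.8
   vertex 1.0 2.4 0.0
  endloop
 endfacet
 facet normal -0.756 0.197 0.624
  outer loop
   vertex 1.6 3.8 1.4
   vertex 1.8 1.4 2.4
   vertex 3.2 3.6 3.4
  endloop
 endfacet
 facet normal 0.662 0.583 -0.471
  outer loop
   vertex 1.6 3.8 1.4
   vertex 3.2 3.6 3.4
   vertex 2.8 2.6 1.6
  endloop
 endfacet
 facet normal 0.565 0.450 -0.692
  outer loop
   vertex 1.6 3.8 1.4
   vertex 2.8 2.6 1.6
   vertex 1.0 2.4 0.0
  endloop
 endfacet
 facet normal -0.953 0.272 0.136
  outer loop
   vertex 1.6 3.8 1.4
   vertex 1.0 2.4 0.0
   vertex 0.6 0.8 0.4
  endloop
 endfacet
 facet normal -0.867 0.128 0.482
  outer loop
   vertex 1.6 3.8 1.4
   vertex 0.6 0.8 0.4
   vertex 1.8 1.4 2.4
  endloop
 endfacet
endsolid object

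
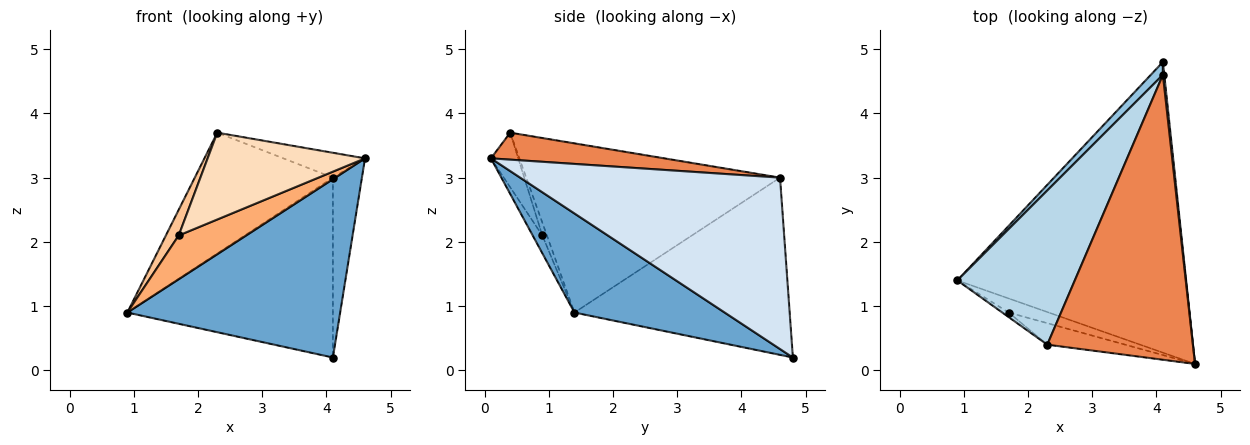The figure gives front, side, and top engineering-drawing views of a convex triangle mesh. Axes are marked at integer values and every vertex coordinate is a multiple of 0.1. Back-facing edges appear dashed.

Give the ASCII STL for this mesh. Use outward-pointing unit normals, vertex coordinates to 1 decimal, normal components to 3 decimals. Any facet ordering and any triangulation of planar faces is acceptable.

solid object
 facet normal 0.346 -0.491 -0.800
  outer loop
   vertex 4.1 4.8 0.2
   vertex 4.6 0.1 3.3
   vertex 0.9 1.4 0.9
  endloop
 endfacet
 facet normal -0.722 0.690 0.049
  outer loop
   vertex 4.1 4.6 3.0
   vertex 4.1 4.8 0.2
   vertex 0.9 1.4 0.9
  endloop
 endfacet
 facet normal -0.750 0.408 0.521
  outer loop
   vertex 4.1 4.6 3.0
   vertex 0.9 1.4 0.9
   vertex 2.3 0.4 3.7
  endloop
 endfacet
 facet normal 0.994 0.111 0.008
  outer loop
   vertex 4.1 4.6 3.0
   vertex 4.6 0.1 3.3
   vertex 4.1 4.8 0.2
  endloop
 endfacet
 facet normal 0.182 0.085 0.980
  outer loop
   vertex 4.1 4.6 3.0
   vertex 2.3 0.4 3.7
   vertex 4.6 0.1 3.3
  endloop
 endfacet
 facet normal -0.135 -0.943 -0.303
  outer loop
   vertex 1.7 0.9 2.1
   vertex 0.9 1.4 0.9
   vertex 4.6 0.1 3.3
  endloop
 endfacet
 facet normal -0.332 -0.929 -0.166
  outer loop
   vertex 1.7 0.9 2.1
   vertex 2.3 0.4 3.7
   vertex 0.9 1.4 0.9
  endloop
 endfacet
 facet normal -0.166 -0.957 -0.237
  outer loop
   vertex 1.7 0.9 2.1
   vertex 4.6 0.1 3.3
   vertex 2.3 0.4 3.7
  endloop
 endfacet
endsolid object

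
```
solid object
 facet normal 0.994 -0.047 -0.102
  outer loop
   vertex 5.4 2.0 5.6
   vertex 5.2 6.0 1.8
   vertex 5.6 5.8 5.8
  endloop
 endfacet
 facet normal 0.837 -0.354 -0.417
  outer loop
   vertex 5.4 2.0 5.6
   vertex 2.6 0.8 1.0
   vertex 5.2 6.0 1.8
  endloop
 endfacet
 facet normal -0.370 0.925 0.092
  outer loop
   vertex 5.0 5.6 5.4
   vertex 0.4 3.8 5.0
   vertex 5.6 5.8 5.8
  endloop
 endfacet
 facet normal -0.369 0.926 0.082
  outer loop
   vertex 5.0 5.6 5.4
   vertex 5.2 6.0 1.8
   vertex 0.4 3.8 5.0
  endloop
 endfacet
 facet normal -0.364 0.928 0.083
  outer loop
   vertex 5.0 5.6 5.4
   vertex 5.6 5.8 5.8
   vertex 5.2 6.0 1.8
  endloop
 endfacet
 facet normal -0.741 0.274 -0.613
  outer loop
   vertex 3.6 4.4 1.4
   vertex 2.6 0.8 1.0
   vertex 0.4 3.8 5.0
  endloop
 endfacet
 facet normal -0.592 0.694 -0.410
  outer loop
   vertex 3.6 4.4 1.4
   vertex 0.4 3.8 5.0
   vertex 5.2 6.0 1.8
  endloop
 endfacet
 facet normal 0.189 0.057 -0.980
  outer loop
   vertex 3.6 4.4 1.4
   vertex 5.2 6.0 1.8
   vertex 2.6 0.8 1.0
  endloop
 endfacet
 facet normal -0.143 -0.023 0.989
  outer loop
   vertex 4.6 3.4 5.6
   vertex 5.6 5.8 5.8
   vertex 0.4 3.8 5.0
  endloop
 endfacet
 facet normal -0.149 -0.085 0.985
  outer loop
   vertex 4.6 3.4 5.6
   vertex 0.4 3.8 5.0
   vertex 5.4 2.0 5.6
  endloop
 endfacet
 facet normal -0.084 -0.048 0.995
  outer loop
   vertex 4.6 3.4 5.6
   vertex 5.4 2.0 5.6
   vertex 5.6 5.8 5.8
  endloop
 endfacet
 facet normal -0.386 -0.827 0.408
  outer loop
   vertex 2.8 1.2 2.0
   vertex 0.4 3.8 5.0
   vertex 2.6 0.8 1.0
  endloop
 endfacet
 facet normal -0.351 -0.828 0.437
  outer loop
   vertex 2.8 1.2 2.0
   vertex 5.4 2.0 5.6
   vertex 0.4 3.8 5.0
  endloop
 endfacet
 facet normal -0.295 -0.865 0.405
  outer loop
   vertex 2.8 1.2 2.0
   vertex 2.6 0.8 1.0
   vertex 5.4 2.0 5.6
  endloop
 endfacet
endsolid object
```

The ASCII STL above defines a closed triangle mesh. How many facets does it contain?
14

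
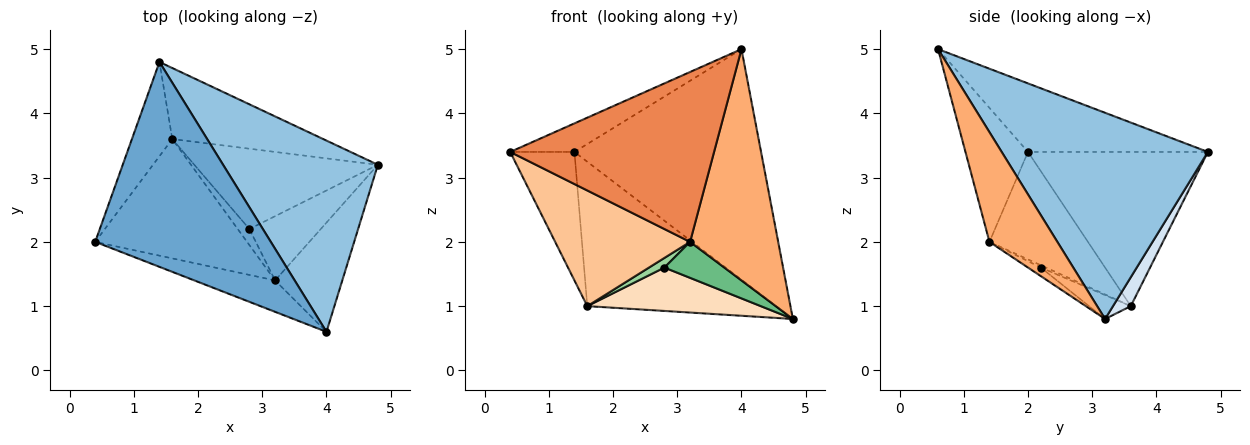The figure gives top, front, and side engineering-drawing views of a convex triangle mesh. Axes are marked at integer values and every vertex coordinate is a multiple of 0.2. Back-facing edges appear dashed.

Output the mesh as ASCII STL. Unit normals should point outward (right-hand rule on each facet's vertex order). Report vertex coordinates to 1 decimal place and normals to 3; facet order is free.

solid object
 facet normal -0.361 0.129 0.924
  outer loop
   vertex 4.0 0.6 5.0
   vertex 1.4 4.8 3.4
   vertex 0.4 2.0 3.4
  endloop
 endfacet
 facet normal 0.648 0.586 0.486
  outer loop
   vertex 4.0 0.6 5.0
   vertex 4.8 3.2 0.8
   vertex 1.4 4.8 3.4
  endloop
 endfacet
 facet normal -0.914 0.327 -0.239
  outer loop
   vertex 1.6 3.6 1.0
   vertex 0.4 2.0 3.4
   vertex 1.4 4.8 3.4
  endloop
 endfacet
 facet normal 0.084 0.894 -0.440
  outer loop
   vertex 1.6 3.6 1.0
   vertex 1.4 4.8 3.4
   vertex 4.8 3.2 0.8
  endloop
 endfacet
 facet normal -0.289 -0.941 -0.174
  outer loop
   vertex 3.2 1.4 2.0
   vertex 4.0 0.6 5.0
   vertex 0.4 2.0 3.4
  endloop
 endfacet
 facet normal 0.572 -0.742 -0.350
  outer loop
   vertex 3.2 1.4 2.0
   vertex 4.8 3.2 0.8
   vertex 4.0 0.6 5.0
  endloop
 endfacet
 facet normal -0.453 -0.620 -0.640
  outer loop
   vertex 3.2 1.4 2.0
   vertex 0.4 2.0 3.4
   vertex 1.6 3.6 1.0
  endloop
 endfacet
 facet normal -0.114 -0.472 -0.874
  outer loop
   vertex 2.8 2.2 1.6
   vertex 1.6 3.6 1.0
   vertex 4.8 3.2 0.8
  endloop
 endfacet
 facet normal -0.104 -0.486 -0.868
  outer loop
   vertex 2.8 2.2 1.6
   vertex 4.8 3.2 0.8
   vertex 3.2 1.4 2.0
  endloop
 endfacet
 facet normal -0.169 -0.507 -0.845
  outer loop
   vertex 2.8 2.2 1.6
   vertex 3.2 1.4 2.0
   vertex 1.6 3.6 1.0
  endloop
 endfacet
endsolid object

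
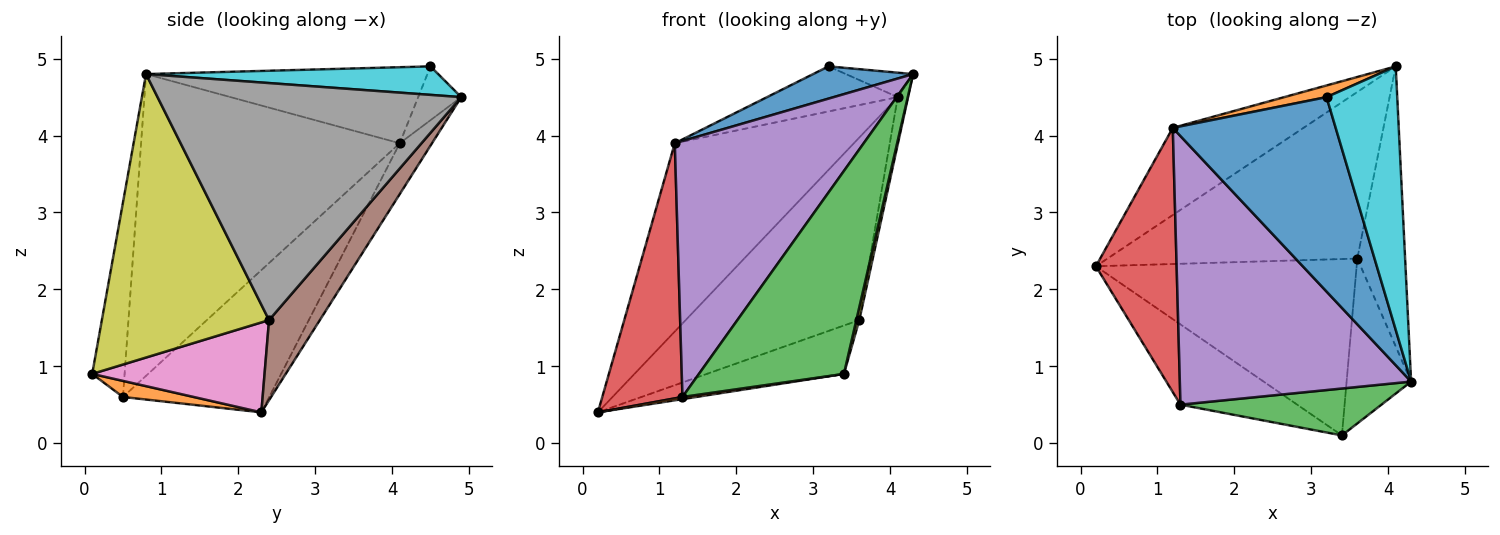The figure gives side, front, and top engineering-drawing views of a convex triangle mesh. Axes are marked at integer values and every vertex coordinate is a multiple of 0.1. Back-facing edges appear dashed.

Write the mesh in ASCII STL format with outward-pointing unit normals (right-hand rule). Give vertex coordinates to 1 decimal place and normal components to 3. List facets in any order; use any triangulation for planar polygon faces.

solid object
 facet normal -0.161 0.896 -0.415
  outer loop
   vertex 1.2 4.1 3.9
   vertex 4.1 4.9 4.5
   vertex 0.2 2.3 0.4
  endloop
 endfacet
 facet normal 0.136 -0.027 -0.990
  outer loop
   vertex 1.3 0.5 0.6
   vertex 0.2 2.3 0.4
   vertex 3.4 0.1 0.9
  endloop
 endfacet
 facet normal -0.213 -0.952 0.220
  outer loop
   vertex 1.3 0.5 0.6
   vertex 3.4 0.1 0.9
   vertex 4.3 0.8 4.8
  endloop
 endfacet
 facet normal -0.785 -0.430 0.446
  outer loop
   vertex 1.3 0.5 0.6
   vertex 1.2 4.1 3.9
   vertex 0.2 2.3 0.4
  endloop
 endfacet
 facet normal -0.687 -0.502 0.526
  outer loop
   vertex 1.3 0.5 0.6
   vertex 4.3 0.8 4.8
   vertex 1.2 4.1 3.9
  endloop
 endfacet
 facet normal 0.211 0.722 -0.659
  outer loop
   vertex 3.6 2.4 1.6
   vertex 0.2 2.3 0.4
   vertex 4.1 4.9 4.5
  endloop
 endfacet
 facet normal 0.316 0.251 -0.915
  outer loop
   vertex 3.6 2.4 1.6
   vertex 3.4 0.1 0.9
   vertex 0.2 2.3 0.4
  endloop
 endfacet
 facet normal 0.980 0.033 -0.198
  outer loop
   vertex 3.6 2.4 1.6
   vertex 4.1 4.9 4.5
   vertex 4.3 0.8 4.8
  endloop
 endfacet
 facet normal 0.975 -0.017 -0.222
  outer loop
   vertex 3.6 2.4 1.6
   vertex 4.3 0.8 4.8
   vertex 3.4 0.1 0.9
  endloop
 endfacet
 facet normal 0.373 0.086 0.924
  outer loop
   vertex 3.2 4.5 4.9
   vertex 4.3 0.8 4.8
   vertex 4.1 4.9 4.5
  endloop
 endfacet
 facet normal -0.418 -0.149 0.896
  outer loop
   vertex 3.2 4.5 4.9
   vertex 1.2 4.1 3.9
   vertex 4.3 0.8 4.8
  endloop
 endfacet
 facet normal -0.304 0.922 0.239
  outer loop
   vertex 3.2 4.5 4.9
   vertex 4.1 4.9 4.5
   vertex 1.2 4.1 3.9
  endloop
 endfacet
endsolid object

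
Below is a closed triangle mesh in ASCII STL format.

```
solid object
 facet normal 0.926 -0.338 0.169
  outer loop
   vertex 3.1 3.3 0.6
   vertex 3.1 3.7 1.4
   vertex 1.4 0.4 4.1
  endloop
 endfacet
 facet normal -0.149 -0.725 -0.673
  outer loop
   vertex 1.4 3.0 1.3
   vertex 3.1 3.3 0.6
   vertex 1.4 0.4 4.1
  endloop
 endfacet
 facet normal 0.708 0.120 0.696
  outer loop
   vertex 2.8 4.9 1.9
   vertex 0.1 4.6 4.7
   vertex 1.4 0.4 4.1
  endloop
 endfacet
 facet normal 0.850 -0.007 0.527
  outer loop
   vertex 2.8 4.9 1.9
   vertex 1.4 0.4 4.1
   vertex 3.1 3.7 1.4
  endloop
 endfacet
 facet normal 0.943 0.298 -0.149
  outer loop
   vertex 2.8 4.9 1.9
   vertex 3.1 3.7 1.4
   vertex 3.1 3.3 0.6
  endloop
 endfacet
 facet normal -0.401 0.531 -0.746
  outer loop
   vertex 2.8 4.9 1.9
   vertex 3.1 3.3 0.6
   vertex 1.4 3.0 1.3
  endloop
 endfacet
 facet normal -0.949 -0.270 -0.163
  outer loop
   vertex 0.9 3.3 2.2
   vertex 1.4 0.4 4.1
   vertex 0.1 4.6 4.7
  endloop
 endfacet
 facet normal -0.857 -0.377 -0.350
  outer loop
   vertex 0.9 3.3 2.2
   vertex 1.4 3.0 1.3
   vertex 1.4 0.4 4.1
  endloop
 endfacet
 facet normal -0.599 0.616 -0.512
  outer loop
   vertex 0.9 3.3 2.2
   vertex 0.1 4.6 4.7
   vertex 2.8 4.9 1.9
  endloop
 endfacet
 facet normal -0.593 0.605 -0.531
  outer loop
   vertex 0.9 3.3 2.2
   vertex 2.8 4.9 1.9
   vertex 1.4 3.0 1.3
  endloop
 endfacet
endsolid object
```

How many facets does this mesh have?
10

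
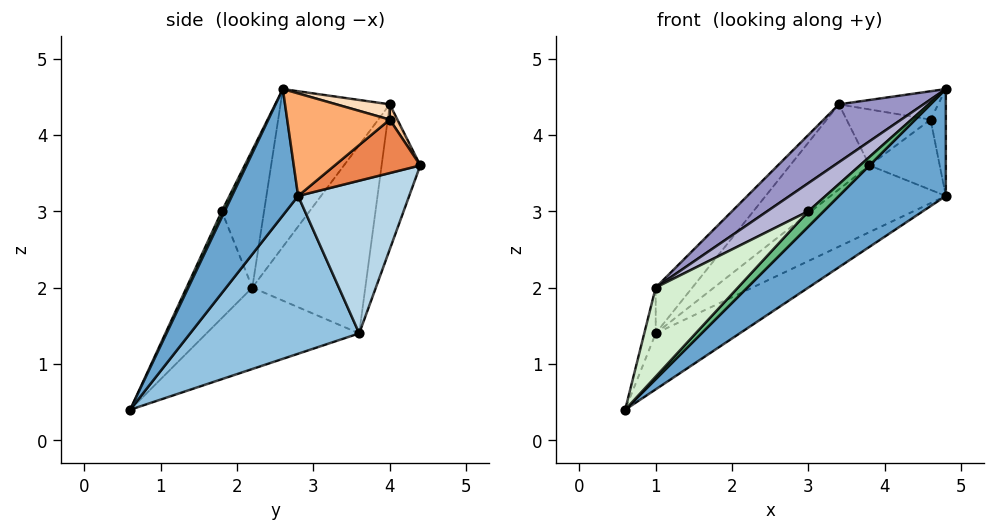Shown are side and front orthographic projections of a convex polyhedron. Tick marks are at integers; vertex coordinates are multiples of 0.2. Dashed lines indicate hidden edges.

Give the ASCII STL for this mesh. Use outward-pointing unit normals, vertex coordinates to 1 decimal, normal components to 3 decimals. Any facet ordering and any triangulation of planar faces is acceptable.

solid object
 facet normal 0.523 -0.844 -0.121
  outer loop
   vertex 4.8 2.6 4.6
   vertex 0.6 0.6 0.4
   vertex 4.8 2.8 3.2
  endloop
 endfacet
 facet normal 0.455 0.226 -0.861
  outer loop
   vertex 1.0 3.6 1.4
   vertex 4.8 2.8 3.2
   vertex 0.6 0.6 0.4
  endloop
 endfacet
 facet normal 0.456 0.474 -0.753
  outer loop
   vertex 1.0 3.6 1.4
   vertex 3.8 4.4 3.6
   vertex 4.8 2.8 3.2
  endloop
 endfacet
 facet normal -0.427 0.876 0.225
  outer loop
   vertex 1.0 3.6 1.4
   vertex 3.4 4.0 4.4
   vertex 3.8 4.4 3.6
  endloop
 endfacet
 facet normal 0.661 0.543 -0.519
  outer loop
   vertex 4.6 4.0 4.2
   vertex 4.8 2.8 3.2
   vertex 3.8 4.4 3.6
  endloop
 endfacet
 facet normal 0.989 0.147 0.021
  outer loop
   vertex 4.6 4.0 4.2
   vertex 4.8 2.6 4.6
   vertex 4.8 2.8 3.2
  endloop
 endfacet
 facet normal 0.080 0.875 0.477
  outer loop
   vertex 4.6 4.0 4.2
   vertex 3.8 4.4 3.6
   vertex 3.4 4.0 4.4
  endloop
 endfacet
 facet normal 0.157 0.292 0.943
  outer loop
   vertex 4.6 4.0 4.2
   vertex 3.4 4.0 4.4
   vertex 4.8 2.6 4.6
  endloop
 endfacet
 facet normal 0.180 -0.946 0.270
  outer loop
   vertex 3.0 1.8 3.0
   vertex 0.6 0.6 0.4
   vertex 4.8 2.6 4.6
  endloop
 endfacet
 facet normal -0.982 0.074 0.172
  outer loop
   vertex 1.0 2.2 2.0
   vertex 1.0 3.6 1.4
   vertex 0.6 0.6 0.4
  endloop
 endfacet
 facet normal -0.772 0.250 0.584
  outer loop
   vertex 1.0 2.2 2.0
   vertex 3.4 4.0 4.4
   vertex 1.0 3.6 1.4
  endloop
 endfacet
 facet normal -0.456 -0.570 0.684
  outer loop
   vertex 1.0 2.2 2.0
   vertex 0.6 0.6 0.4
   vertex 3.0 1.8 3.0
  endloop
 endfacet
 facet normal -0.494 -0.382 0.781
  outer loop
   vertex 1.0 2.2 2.0
   vertex 4.8 2.6 4.6
   vertex 3.4 4.0 4.4
  endloop
 endfacet
 facet normal -0.469 -0.456 0.756
  outer loop
   vertex 1.0 2.2 2.0
   vertex 3.0 1.8 3.0
   vertex 4.8 2.6 4.6
  endloop
 endfacet
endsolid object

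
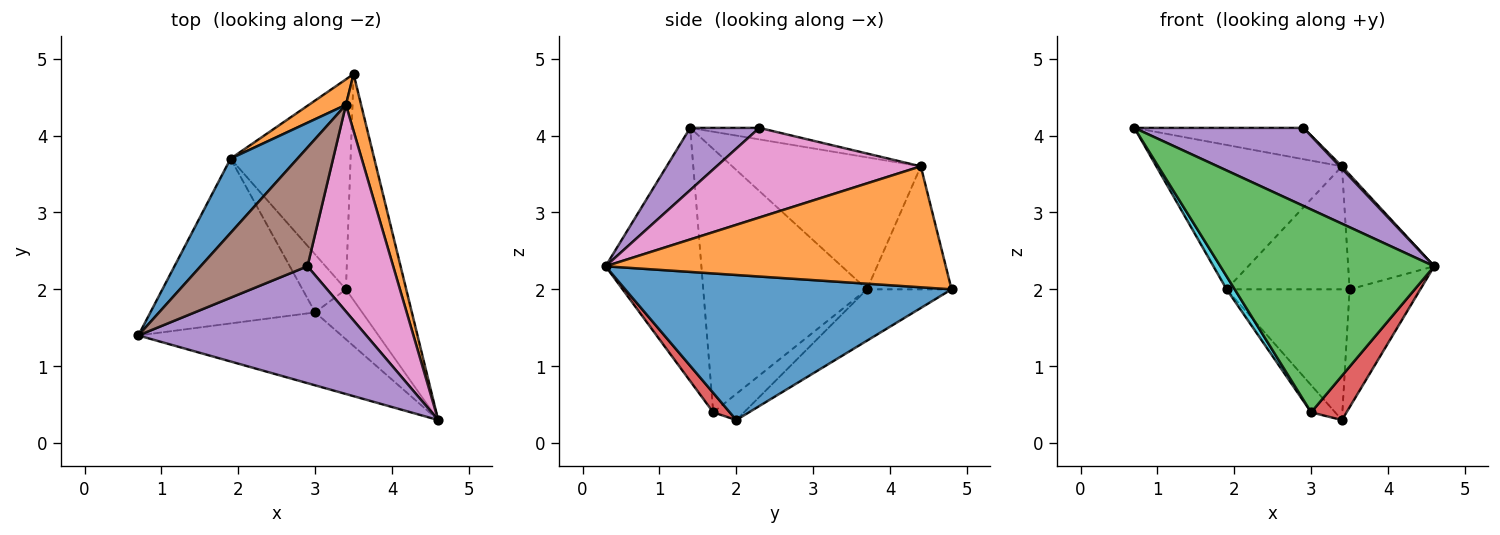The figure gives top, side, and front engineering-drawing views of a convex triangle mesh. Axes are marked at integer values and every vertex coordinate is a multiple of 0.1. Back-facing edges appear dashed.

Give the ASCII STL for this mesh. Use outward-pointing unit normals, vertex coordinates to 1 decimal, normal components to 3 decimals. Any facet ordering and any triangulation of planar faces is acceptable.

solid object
 facet normal 0.905 0.196 -0.376
  outer loop
   vertex 3.4 2.0 0.3
   vertex 3.5 4.8 2.0
   vertex 4.6 0.3 2.3
  endloop
 endfacet
 facet normal 0.962 0.243 0.121
  outer loop
   vertex 3.4 4.4 3.6
   vertex 4.6 0.3 2.3
   vertex 3.5 4.8 2.0
  endloop
 endfacet
 facet normal -0.388 -0.867 -0.312
  outer loop
   vertex 3.0 1.7 0.4
   vertex 4.6 0.3 2.3
   vertex 0.7 1.4 4.1
  endloop
 endfacet
 facet normal 0.296 -0.633 -0.715
  outer loop
   vertex 3.0 1.7 0.4
   vertex 3.4 2.0 0.3
   vertex 4.6 0.3 2.3
  endloop
 endfacet
 facet normal 0.222 -0.542 0.811
  outer loop
   vertex 2.9 2.3 4.1
   vertex 0.7 1.4 4.1
   vertex 4.6 0.3 2.3
  endloop
 endfacet
 facet normal -0.104 0.254 0.962
  outer loop
   vertex 2.9 2.3 4.1
   vertex 3.4 4.4 3.6
   vertex 0.7 1.4 4.1
  endloop
 endfacet
 facet normal 0.723 -0.008 0.691
  outer loop
   vertex 2.9 2.3 4.1
   vertex 4.6 0.3 2.3
   vertex 3.4 4.4 3.6
  endloop
 endfacet
 facet normal -0.341 0.497 -0.798
  outer loop
   vertex 1.9 3.7 2.0
   vertex 3.5 4.8 2.0
   vertex 3.4 2.0 0.3
  endloop
 endfacet
 facet normal -0.478 0.373 -0.795
  outer loop
   vertex 1.9 3.7 2.0
   vertex 3.4 2.0 0.3
   vertex 3.0 1.7 0.4
  endloop
 endfacet
 facet normal -0.847 -0.042 -0.530
  outer loop
   vertex 1.9 3.7 2.0
   vertex 3.0 1.7 0.4
   vertex 0.7 1.4 4.1
  endloop
 endfacet
 facet normal -0.670 0.660 0.340
  outer loop
   vertex 1.9 3.7 2.0
   vertex 0.7 1.4 4.1
   vertex 3.4 4.4 3.6
  endloop
 endfacet
 facet normal -0.558 0.812 0.168
  outer loop
   vertex 1.9 3.7 2.0
   vertex 3.4 4.4 3.6
   vertex 3.5 4.8 2.0
  endloop
 endfacet
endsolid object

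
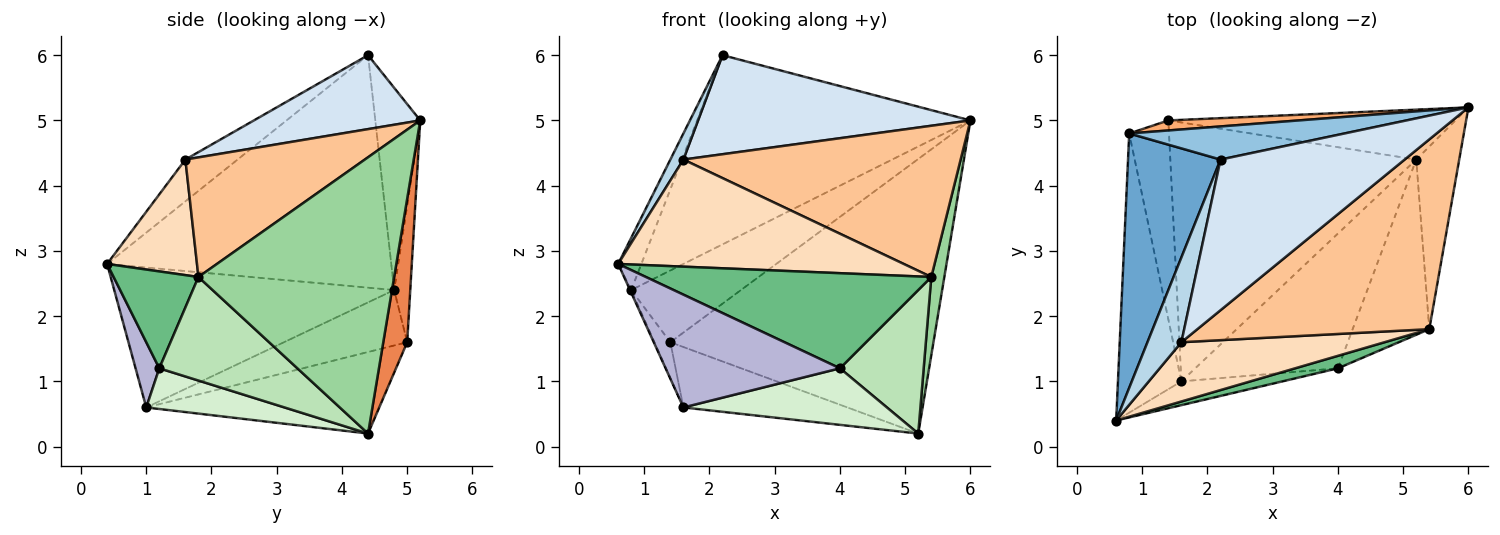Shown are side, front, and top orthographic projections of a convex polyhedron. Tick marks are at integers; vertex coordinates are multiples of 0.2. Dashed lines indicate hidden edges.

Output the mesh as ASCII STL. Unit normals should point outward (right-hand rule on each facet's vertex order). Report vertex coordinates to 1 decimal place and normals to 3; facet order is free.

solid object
 facet normal -0.926 0.076 0.369
  outer loop
   vertex 0.8 4.8 2.4
   vertex 0.6 0.4 2.8
   vertex 2.2 4.4 6.0
  endloop
 endfacet
 facet normal -0.160 0.972 0.170
  outer loop
   vertex 0.8 4.8 2.4
   vertex 2.2 4.4 6.0
   vertex 6.0 5.2 5.0
  endloop
 endfacet
 facet normal -0.762 -0.190 0.619
  outer loop
   vertex 1.6 1.6 4.4
   vertex 2.2 4.4 6.0
   vertex 0.6 0.4 2.8
  endloop
 endfacet
 facet normal 0.318 -0.521 0.792
  outer loop
   vertex 1.6 1.6 4.4
   vertex 6.0 5.2 5.0
   vertex 2.2 4.4 6.0
  endloop
 endfacet
 facet normal 0.089 0.980 -0.178
  outer loop
   vertex 1.4 5.0 1.6
   vertex 6.0 5.2 5.0
   vertex 5.2 4.4 0.2
  endloop
 endfacet
 facet normal -0.144 0.980 0.137
  outer loop
   vertex 1.4 5.0 1.6
   vertex 0.8 4.8 2.4
   vertex 6.0 5.2 5.0
  endloop
 endfacet
 facet normal 0.374 -0.578 0.725
  outer loop
   vertex 5.4 1.8 2.6
   vertex 6.0 5.2 5.0
   vertex 1.6 1.6 4.4
  endloop
 endfacet
 facet normal 0.265 -0.844 0.467
  outer loop
   vertex 5.4 1.8 2.6
   vertex 1.6 1.6 4.4
   vertex 0.6 0.4 2.8
  endloop
 endfacet
 facet normal 0.283 -0.951 0.125
  outer loop
   vertex 5.4 1.8 2.6
   vertex 0.6 0.4 2.8
   vertex 4.0 1.2 1.2
  endloop
 endfacet
 facet normal 0.986 -0.066 -0.153
  outer loop
   vertex 5.4 1.8 2.6
   vertex 5.2 4.4 0.2
   vertex 6.0 5.2 5.0
  endloop
 endfacet
 facet normal 0.723 -0.438 -0.535
  outer loop
   vertex 5.4 1.8 2.6
   vertex 4.0 1.2 1.2
   vertex 5.2 4.4 0.2
  endloop
 endfacet
 facet normal 0.254 -0.374 -0.892
  outer loop
   vertex 1.6 1.0 0.6
   vertex 5.2 4.4 0.2
   vertex 4.0 1.2 1.2
  endloop
 endfacet
 facet normal -0.307 0.216 -0.927
  outer loop
   vertex 1.6 1.0 0.6
   vertex 1.4 5.0 1.6
   vertex 5.2 4.4 0.2
  endloop
 endfacet
 facet normal 0.132 -0.970 -0.205
  outer loop
   vertex 1.6 1.0 0.6
   vertex 4.0 1.2 1.2
   vertex 0.6 0.4 2.8
  endloop
 endfacet
 facet normal -0.911 0.004 -0.413
  outer loop
   vertex 1.6 1.0 0.6
   vertex 0.6 0.4 2.8
   vertex 0.8 4.8 2.4
  endloop
 endfacet
 facet normal -0.808 0.105 -0.580
  outer loop
   vertex 1.6 1.0 0.6
   vertex 0.8 4.8 2.4
   vertex 1.4 5.0 1.6
  endloop
 endfacet
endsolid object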